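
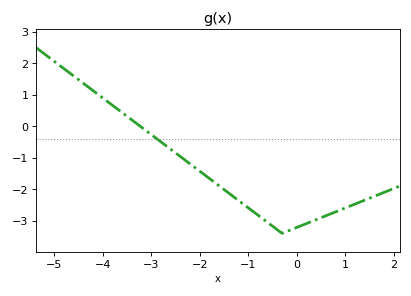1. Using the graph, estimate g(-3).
-0.257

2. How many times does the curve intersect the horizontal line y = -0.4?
1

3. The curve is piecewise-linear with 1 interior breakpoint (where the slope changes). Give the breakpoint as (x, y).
(-0.3, -3.4)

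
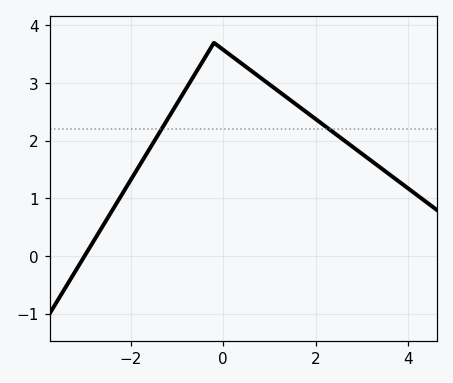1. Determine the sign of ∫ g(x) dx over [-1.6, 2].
positive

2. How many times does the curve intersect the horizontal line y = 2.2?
2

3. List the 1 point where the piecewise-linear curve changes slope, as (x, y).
(-0.2, 3.7)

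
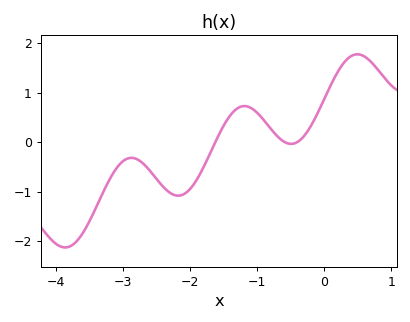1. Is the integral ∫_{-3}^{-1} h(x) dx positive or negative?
negative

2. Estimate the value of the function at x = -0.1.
0.58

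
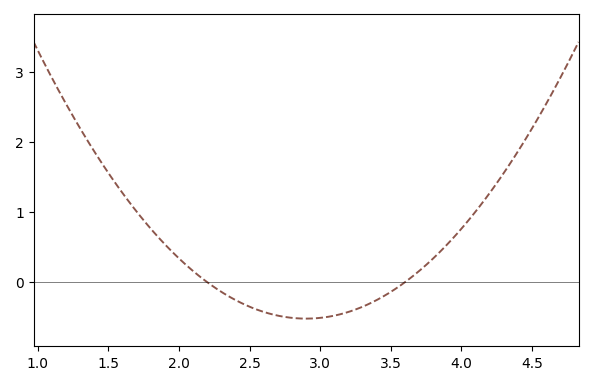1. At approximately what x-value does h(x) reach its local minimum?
2.9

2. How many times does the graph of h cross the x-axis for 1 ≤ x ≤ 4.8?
2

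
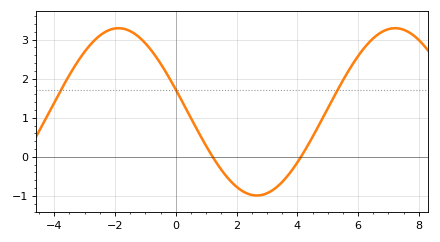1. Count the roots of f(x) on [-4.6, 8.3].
2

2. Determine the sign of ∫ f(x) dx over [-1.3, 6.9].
positive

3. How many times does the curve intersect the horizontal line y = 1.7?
3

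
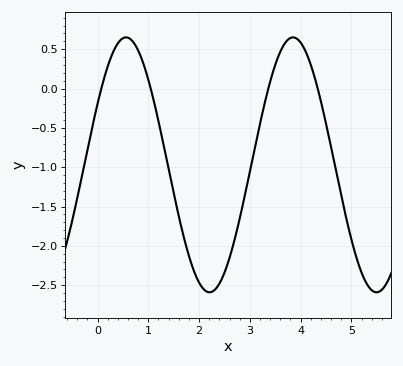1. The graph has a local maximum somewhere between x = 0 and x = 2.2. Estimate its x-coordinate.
0.56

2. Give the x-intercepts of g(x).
0.074, 1.05, 3.36, 4.34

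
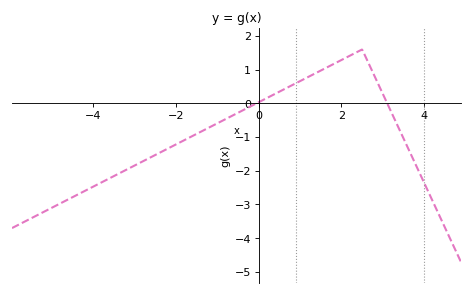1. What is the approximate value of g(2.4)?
1.54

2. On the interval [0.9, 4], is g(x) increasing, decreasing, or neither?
neither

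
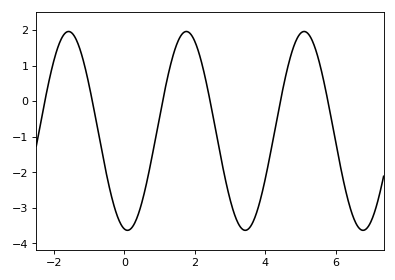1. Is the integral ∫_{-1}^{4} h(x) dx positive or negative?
negative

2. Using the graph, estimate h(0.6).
-2.4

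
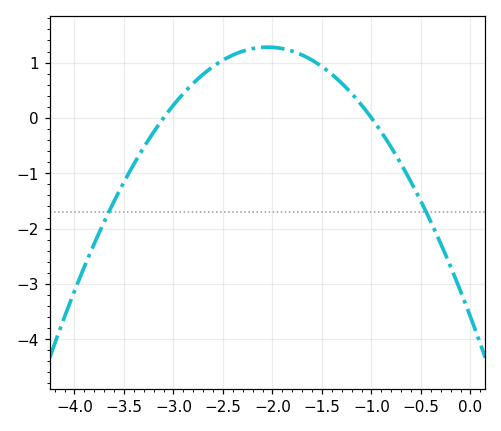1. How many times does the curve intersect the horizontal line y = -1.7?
2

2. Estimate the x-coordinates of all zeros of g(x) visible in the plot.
-3.1, -1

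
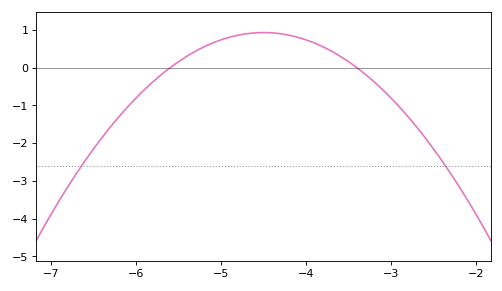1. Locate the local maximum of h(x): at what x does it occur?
-4.5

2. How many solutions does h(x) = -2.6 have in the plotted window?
2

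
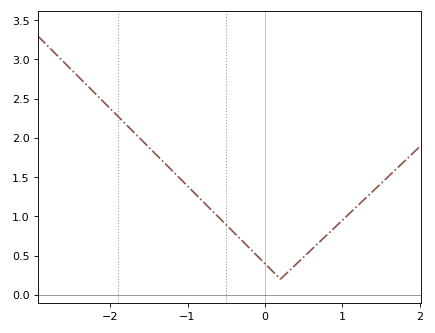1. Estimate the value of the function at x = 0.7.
0.669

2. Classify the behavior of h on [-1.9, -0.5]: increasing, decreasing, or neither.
decreasing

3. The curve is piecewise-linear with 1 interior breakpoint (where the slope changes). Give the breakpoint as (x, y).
(0.2, 0.2)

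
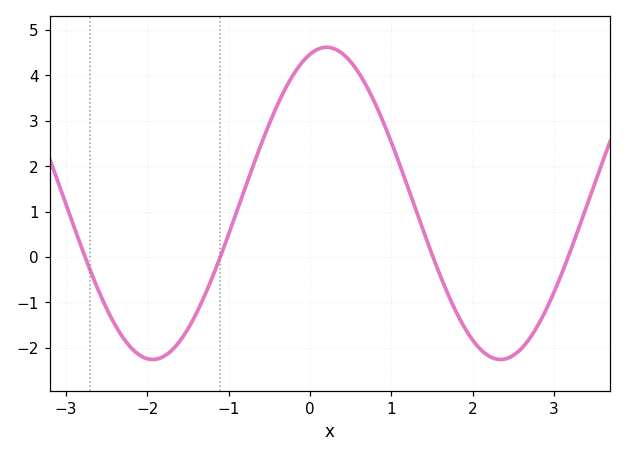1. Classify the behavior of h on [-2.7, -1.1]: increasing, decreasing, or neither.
neither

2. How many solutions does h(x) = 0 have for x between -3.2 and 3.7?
4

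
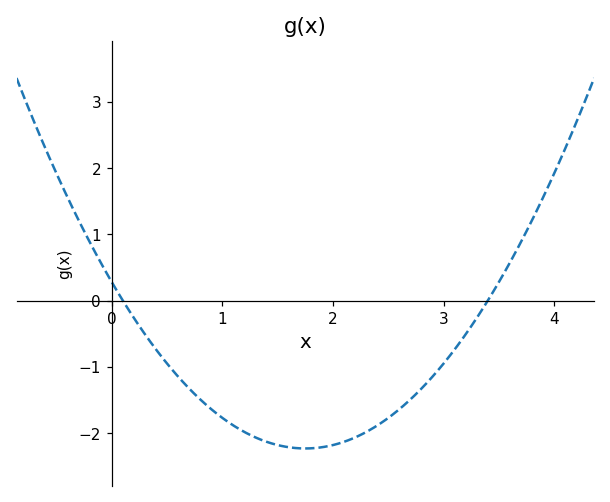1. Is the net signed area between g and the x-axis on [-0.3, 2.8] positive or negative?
negative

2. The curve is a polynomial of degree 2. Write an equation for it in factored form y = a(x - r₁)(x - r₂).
y = 0.82(x - 0.1)(x - 3.4)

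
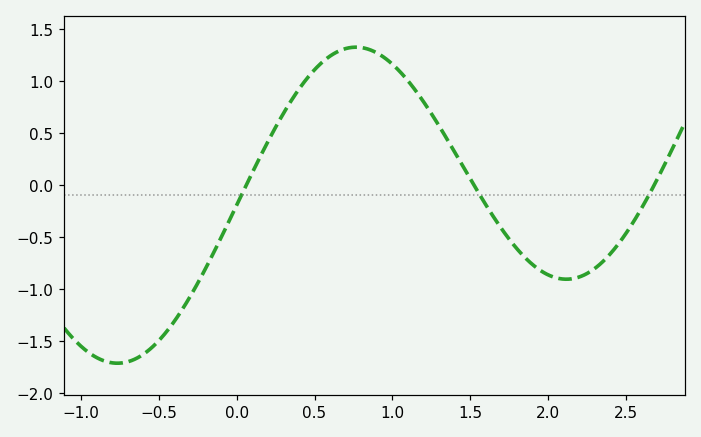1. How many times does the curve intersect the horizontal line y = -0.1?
3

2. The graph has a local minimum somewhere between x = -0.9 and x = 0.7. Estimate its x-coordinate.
-0.765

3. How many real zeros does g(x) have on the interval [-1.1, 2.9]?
3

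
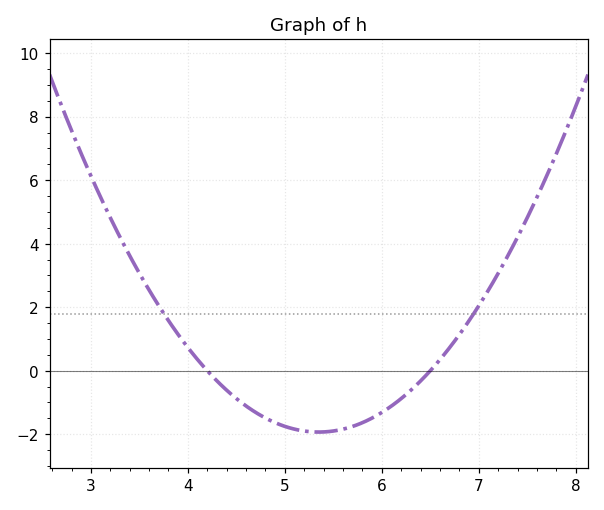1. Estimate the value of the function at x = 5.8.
-1.6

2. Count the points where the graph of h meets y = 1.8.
2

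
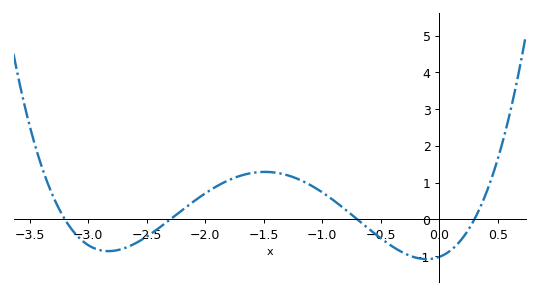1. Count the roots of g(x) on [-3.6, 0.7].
4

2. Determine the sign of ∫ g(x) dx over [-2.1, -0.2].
positive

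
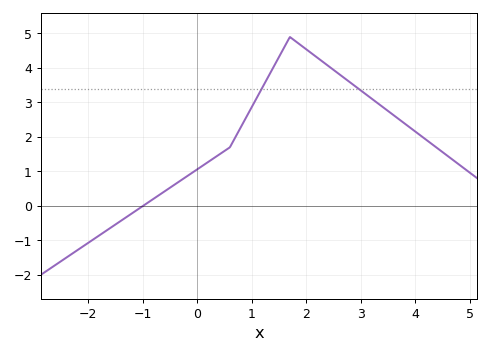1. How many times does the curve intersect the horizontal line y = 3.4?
2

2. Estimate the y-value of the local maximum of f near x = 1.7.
4.9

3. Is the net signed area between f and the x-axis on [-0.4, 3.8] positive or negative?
positive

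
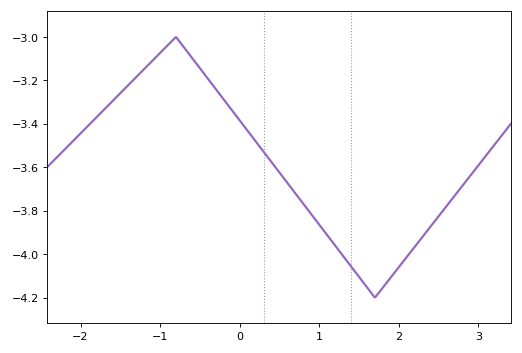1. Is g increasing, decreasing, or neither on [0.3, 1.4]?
decreasing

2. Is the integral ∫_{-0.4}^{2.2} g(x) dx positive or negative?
negative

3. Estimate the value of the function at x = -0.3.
-3.24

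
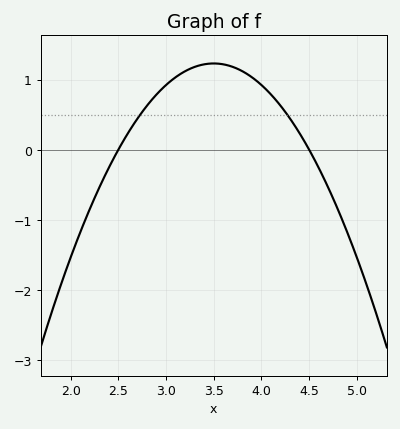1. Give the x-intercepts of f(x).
2.5, 4.5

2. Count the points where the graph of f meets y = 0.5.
2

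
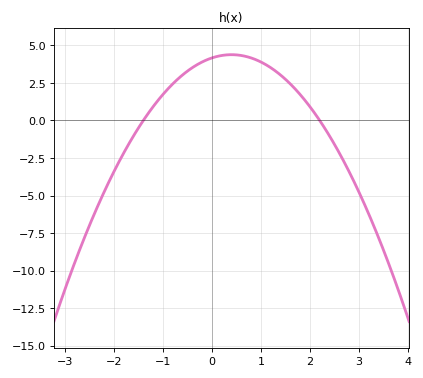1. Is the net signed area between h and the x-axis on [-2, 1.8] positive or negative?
positive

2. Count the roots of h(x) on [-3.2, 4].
2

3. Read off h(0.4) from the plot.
4.37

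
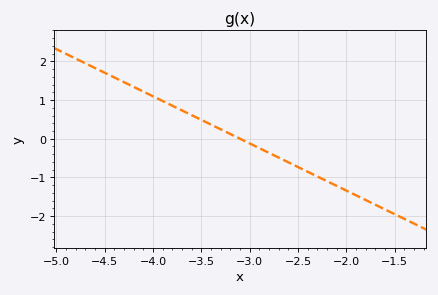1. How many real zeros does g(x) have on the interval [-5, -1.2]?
1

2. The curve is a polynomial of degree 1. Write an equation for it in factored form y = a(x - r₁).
y = -1.22(x + 3.1)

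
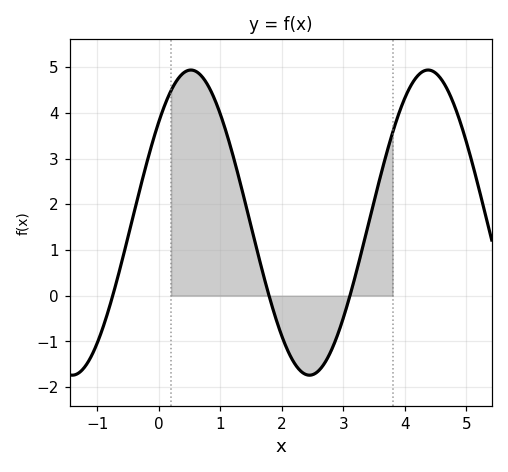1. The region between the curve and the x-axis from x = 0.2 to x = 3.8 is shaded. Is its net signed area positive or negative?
positive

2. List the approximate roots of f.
-0.7, 1.8, 3.1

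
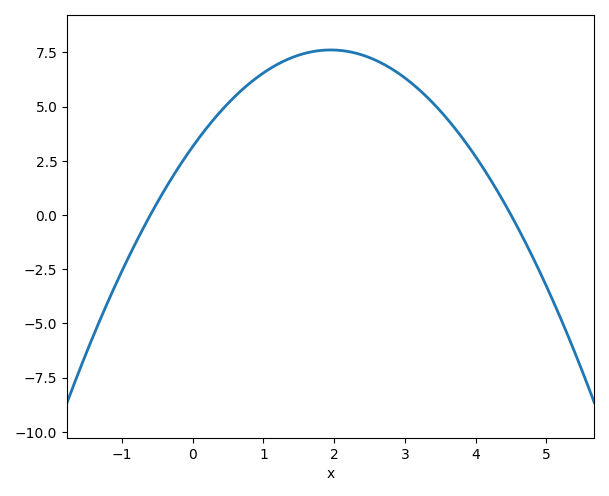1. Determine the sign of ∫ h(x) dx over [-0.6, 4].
positive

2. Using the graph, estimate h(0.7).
5.8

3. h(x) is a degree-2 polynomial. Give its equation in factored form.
y = -1.17(x + 0.6)(x - 4.5)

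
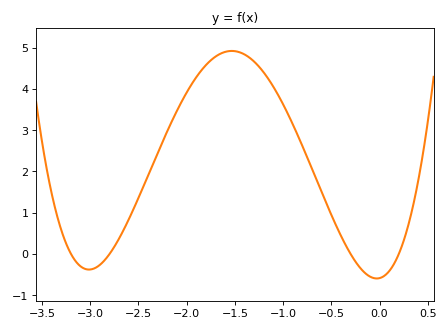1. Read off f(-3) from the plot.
-0.377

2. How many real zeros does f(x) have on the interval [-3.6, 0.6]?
4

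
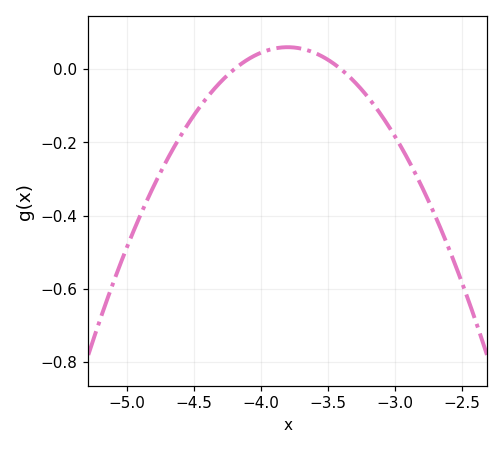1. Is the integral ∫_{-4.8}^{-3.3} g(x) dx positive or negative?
negative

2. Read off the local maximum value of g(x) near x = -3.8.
0.061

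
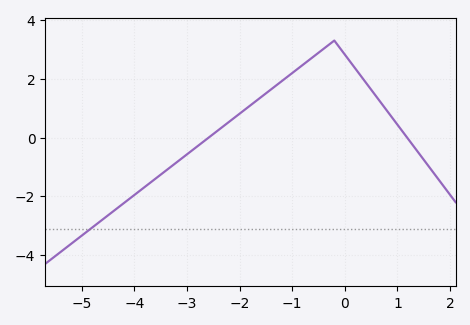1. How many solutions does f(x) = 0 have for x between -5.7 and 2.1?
2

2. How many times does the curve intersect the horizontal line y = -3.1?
1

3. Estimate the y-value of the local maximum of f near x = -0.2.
3.3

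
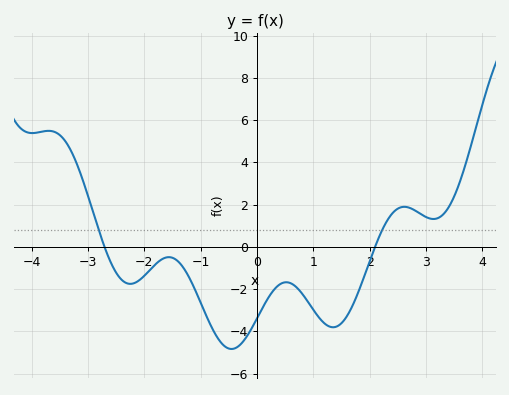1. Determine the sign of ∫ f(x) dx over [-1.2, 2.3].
negative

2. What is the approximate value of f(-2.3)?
-1.74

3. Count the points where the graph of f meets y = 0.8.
2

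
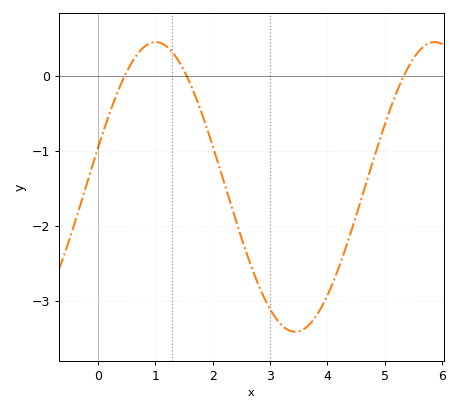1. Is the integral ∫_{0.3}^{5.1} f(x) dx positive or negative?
negative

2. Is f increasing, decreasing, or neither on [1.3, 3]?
decreasing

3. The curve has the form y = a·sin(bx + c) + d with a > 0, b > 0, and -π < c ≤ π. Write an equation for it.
y = 1.93sin(1.3x + 0.27) - 1.48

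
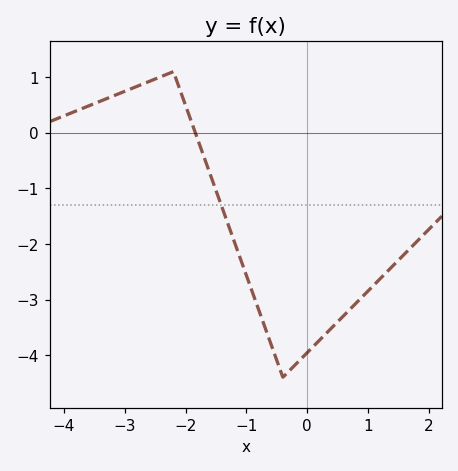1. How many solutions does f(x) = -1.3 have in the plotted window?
1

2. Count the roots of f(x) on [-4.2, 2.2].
1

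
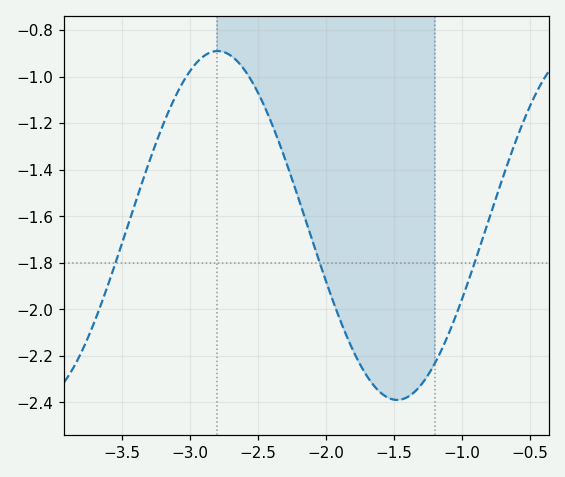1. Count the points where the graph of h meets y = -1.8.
3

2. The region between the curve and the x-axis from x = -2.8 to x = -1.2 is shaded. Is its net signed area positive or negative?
negative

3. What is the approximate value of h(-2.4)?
-1.2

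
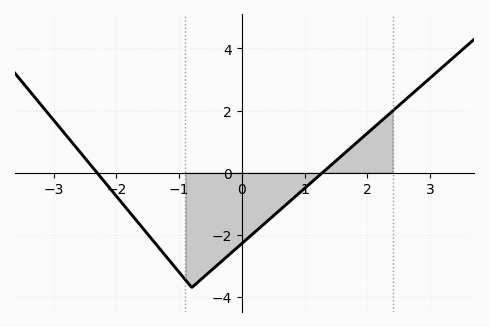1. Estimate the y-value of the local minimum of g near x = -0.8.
-3.7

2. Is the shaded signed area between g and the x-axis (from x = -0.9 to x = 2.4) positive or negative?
negative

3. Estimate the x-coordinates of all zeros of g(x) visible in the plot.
-2.31, 1.28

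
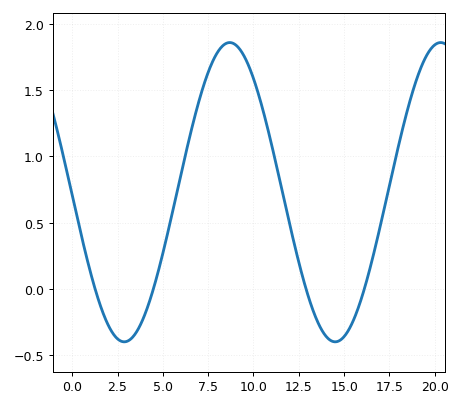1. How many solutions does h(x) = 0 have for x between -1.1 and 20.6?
4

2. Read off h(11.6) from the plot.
0.75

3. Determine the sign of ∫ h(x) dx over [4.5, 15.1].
positive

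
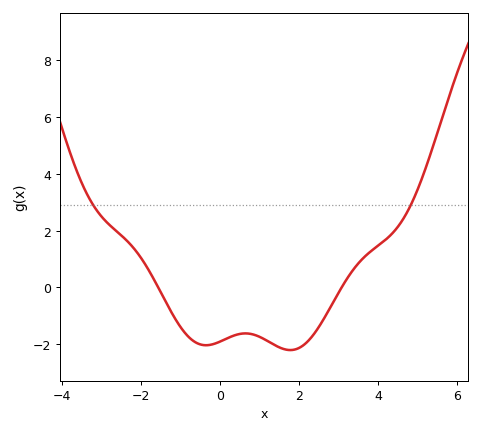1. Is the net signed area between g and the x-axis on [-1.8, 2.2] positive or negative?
negative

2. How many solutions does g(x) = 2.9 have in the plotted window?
2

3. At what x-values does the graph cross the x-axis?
-1.6, 3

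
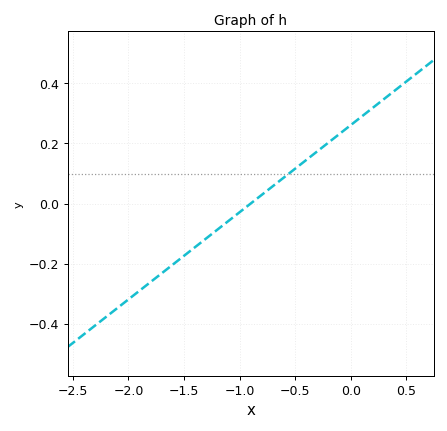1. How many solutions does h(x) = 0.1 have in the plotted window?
1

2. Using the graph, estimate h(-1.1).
-0.06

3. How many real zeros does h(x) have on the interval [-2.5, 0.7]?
1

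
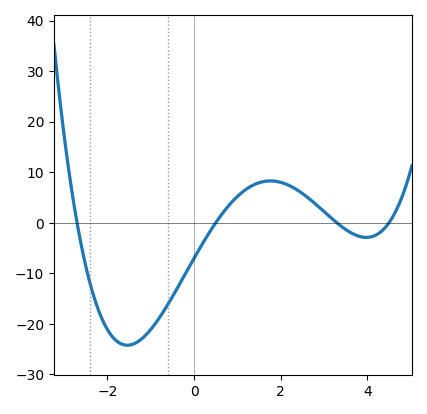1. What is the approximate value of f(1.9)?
8.2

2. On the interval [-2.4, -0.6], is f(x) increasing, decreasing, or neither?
neither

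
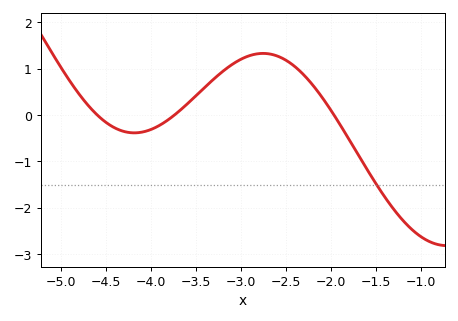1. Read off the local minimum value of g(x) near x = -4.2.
-0.4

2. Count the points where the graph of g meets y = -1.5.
1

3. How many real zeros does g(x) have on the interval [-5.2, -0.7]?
3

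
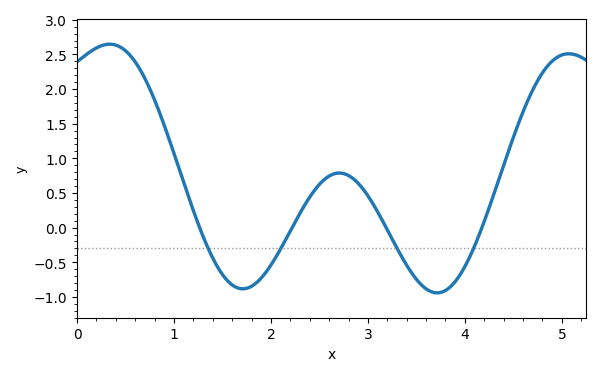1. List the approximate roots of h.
1.26, 2.22, 3.19, 4.18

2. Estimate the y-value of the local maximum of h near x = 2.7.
0.788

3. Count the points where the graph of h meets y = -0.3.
4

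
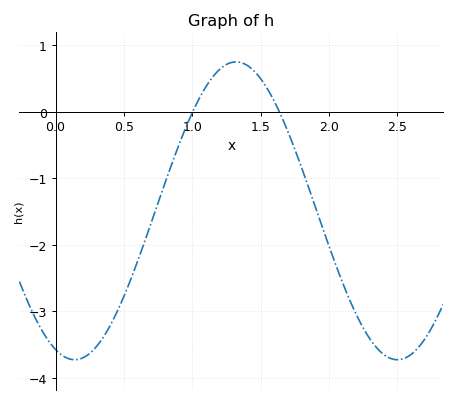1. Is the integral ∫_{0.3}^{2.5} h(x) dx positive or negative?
negative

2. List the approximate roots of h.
1, 1.64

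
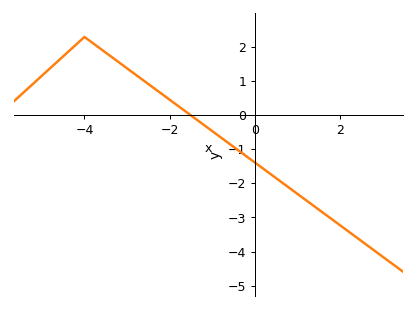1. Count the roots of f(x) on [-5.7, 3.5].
1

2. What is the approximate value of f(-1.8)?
0.272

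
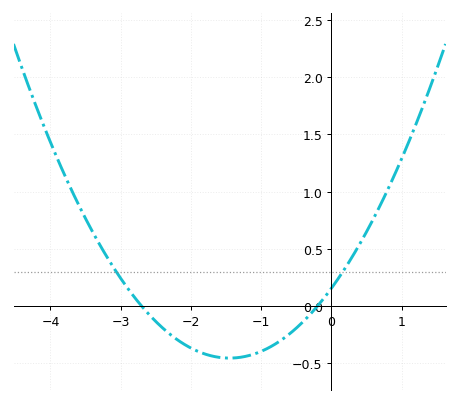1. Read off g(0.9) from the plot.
1.15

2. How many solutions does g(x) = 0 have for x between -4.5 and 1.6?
2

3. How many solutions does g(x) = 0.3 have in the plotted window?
2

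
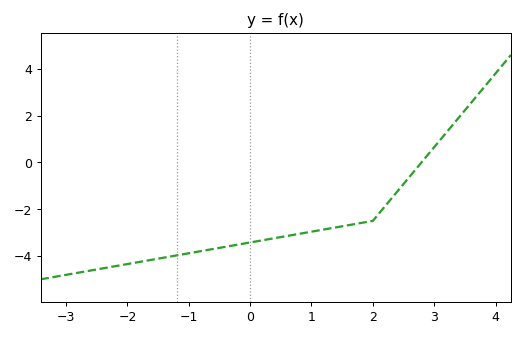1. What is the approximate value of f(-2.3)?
-4.4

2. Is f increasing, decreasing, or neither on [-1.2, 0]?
increasing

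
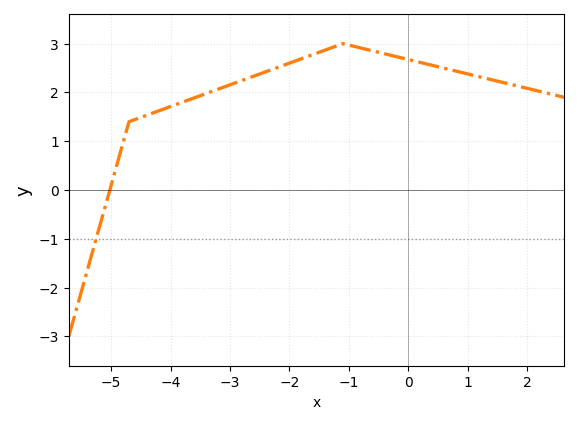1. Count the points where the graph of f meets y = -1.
1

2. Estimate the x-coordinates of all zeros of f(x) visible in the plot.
-5.02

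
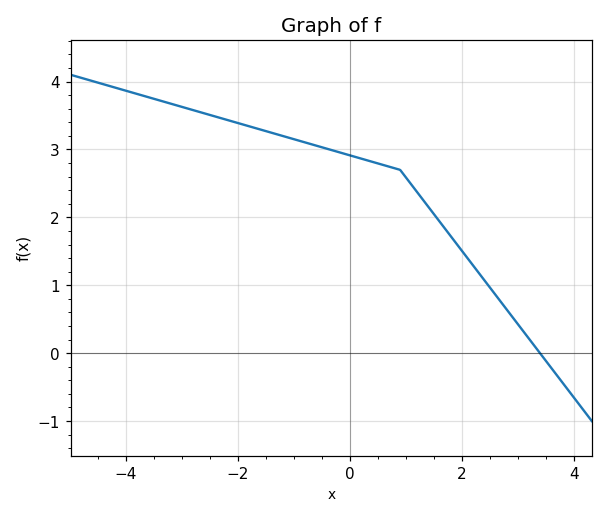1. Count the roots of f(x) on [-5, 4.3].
1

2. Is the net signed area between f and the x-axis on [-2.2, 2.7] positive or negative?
positive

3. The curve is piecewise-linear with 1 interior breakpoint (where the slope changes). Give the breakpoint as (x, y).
(0.9, 2.7)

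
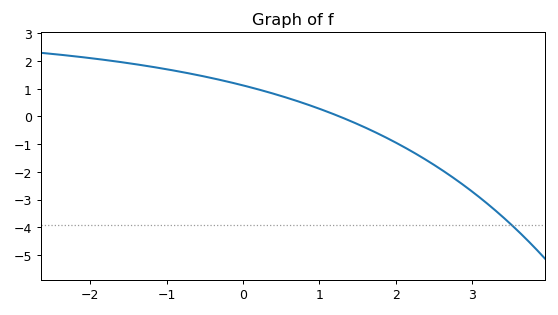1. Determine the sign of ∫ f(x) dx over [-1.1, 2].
positive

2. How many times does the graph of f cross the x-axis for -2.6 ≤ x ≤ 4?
1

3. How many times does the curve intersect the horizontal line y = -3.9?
1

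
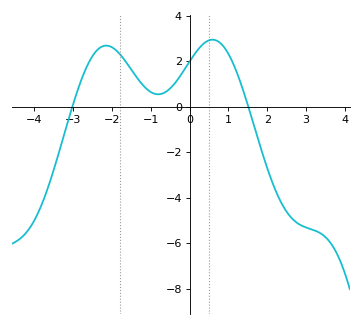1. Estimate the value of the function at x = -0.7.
0.6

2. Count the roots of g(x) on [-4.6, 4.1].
2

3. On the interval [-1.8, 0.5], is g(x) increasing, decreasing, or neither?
neither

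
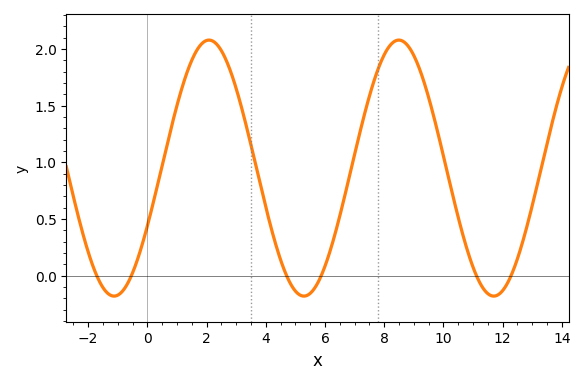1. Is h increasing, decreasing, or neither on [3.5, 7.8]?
neither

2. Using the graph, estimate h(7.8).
1.85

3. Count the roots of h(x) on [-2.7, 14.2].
6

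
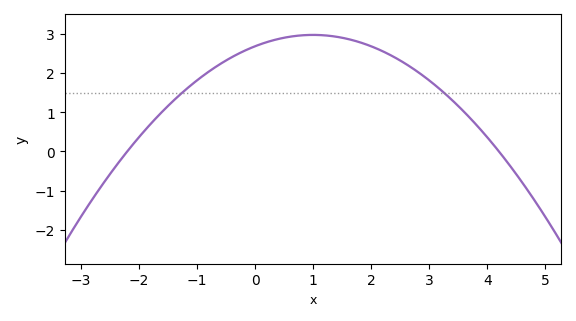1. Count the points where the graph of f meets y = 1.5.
2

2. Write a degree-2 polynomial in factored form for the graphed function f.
y = -0.29(x + 2.2)(x - 4.2)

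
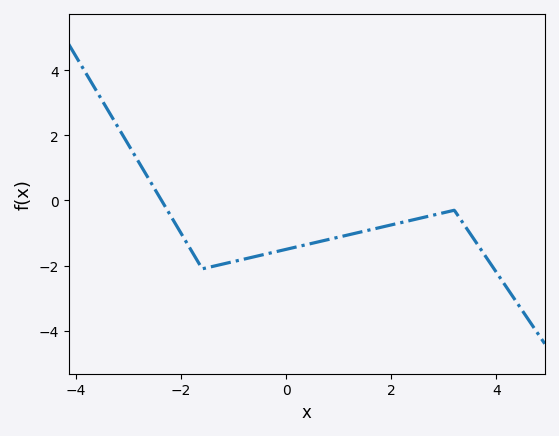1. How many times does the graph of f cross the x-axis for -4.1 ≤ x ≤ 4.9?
1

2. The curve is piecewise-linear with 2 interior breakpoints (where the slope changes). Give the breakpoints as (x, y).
(-1.6, -2.1); (3.2, -0.3)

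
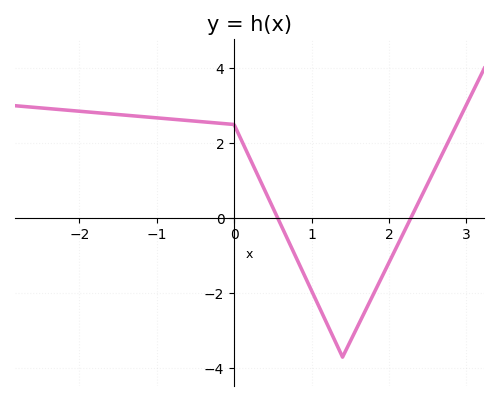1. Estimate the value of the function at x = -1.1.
2.6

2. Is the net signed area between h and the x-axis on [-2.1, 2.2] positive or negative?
positive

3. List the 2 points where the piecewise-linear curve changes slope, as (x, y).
(0, 2.5); (1.4, -3.7)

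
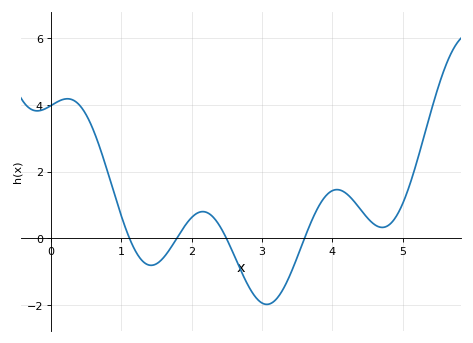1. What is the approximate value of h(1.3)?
-0.671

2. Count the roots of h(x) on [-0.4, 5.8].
4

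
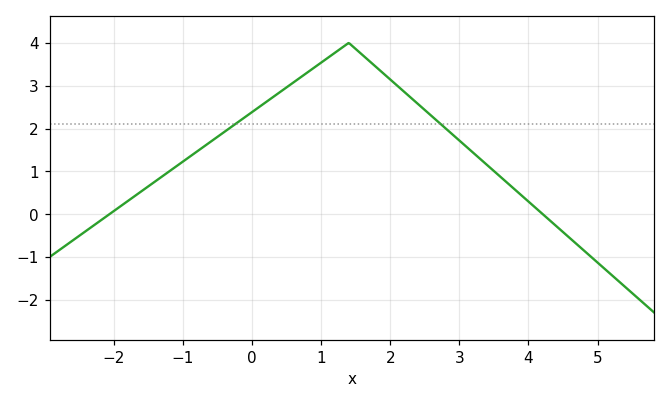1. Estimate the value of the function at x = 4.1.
0.2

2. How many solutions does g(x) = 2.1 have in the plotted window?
2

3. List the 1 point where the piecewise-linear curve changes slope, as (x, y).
(1.4, 4)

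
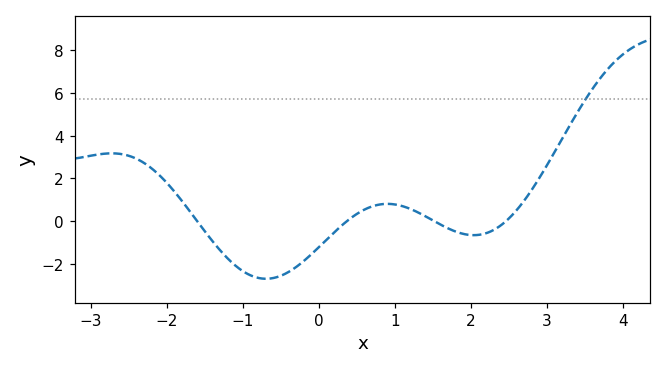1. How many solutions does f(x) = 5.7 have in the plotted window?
1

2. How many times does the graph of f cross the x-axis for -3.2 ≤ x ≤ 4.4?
4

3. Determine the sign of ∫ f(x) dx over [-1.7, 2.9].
negative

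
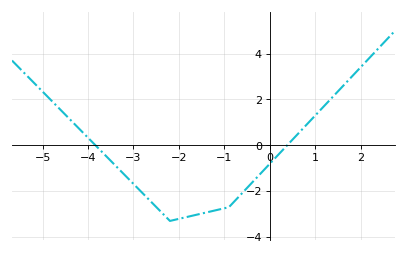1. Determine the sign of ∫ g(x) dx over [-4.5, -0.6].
negative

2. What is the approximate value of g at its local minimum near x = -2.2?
-3.3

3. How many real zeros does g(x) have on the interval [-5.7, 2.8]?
2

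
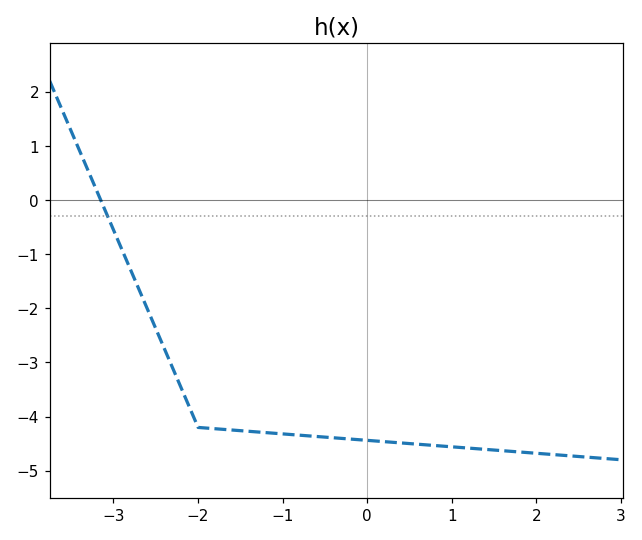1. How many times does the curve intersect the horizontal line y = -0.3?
1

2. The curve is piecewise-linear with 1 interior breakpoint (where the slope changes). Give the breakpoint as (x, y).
(-2, -4.2)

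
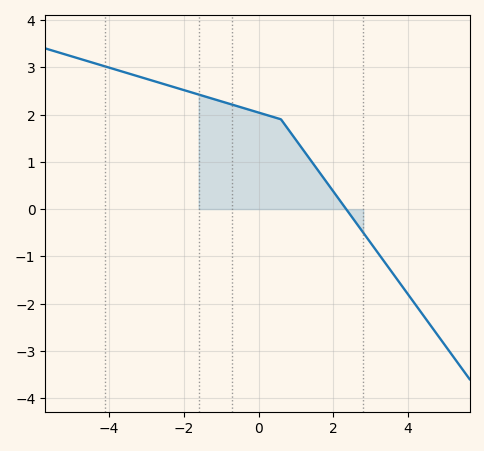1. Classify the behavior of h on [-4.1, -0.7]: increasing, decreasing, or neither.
decreasing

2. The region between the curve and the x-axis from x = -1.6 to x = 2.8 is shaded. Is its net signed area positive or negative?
positive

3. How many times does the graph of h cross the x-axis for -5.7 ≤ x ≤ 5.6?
1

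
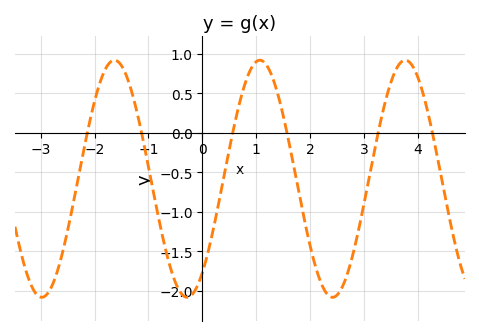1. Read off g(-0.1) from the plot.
-1.95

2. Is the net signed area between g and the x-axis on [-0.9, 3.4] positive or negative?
negative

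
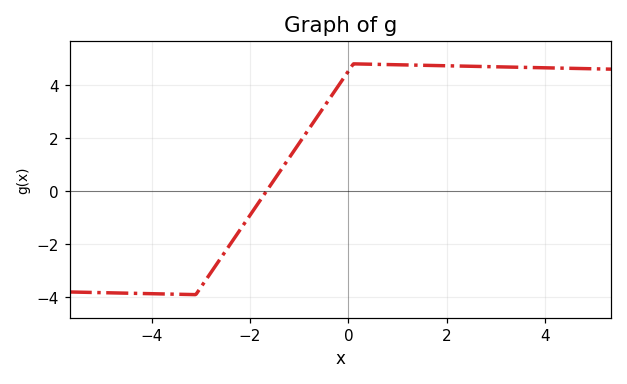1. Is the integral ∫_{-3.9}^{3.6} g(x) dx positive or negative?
positive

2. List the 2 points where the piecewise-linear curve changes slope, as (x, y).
(-3.1, -3.9); (0.1, 4.8)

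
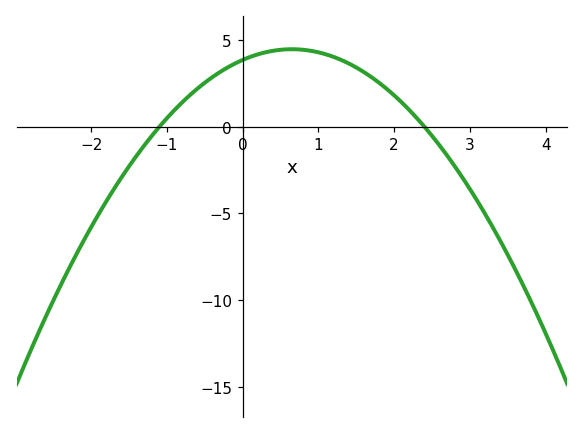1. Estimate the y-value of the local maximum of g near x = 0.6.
4.47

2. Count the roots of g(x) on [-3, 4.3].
2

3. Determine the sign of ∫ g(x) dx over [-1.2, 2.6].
positive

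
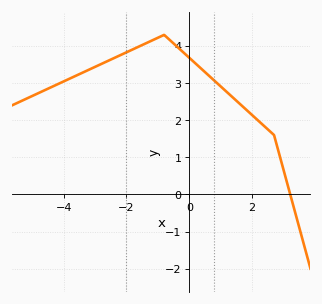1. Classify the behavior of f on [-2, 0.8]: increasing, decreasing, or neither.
neither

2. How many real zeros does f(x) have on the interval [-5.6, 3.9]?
1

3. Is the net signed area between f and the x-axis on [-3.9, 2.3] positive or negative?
positive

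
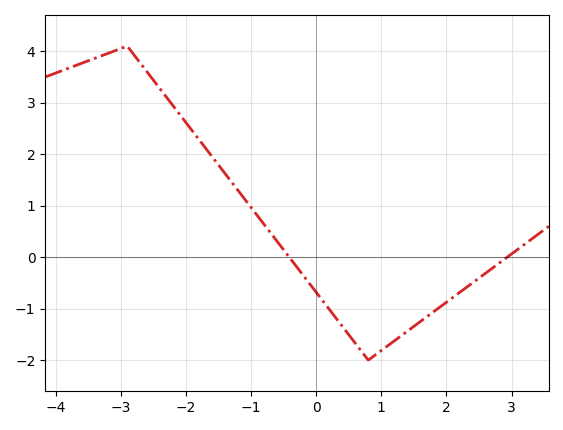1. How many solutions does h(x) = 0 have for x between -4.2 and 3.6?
2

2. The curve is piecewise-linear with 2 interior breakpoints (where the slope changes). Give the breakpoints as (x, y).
(-2.9, 4.1); (0.8, -2)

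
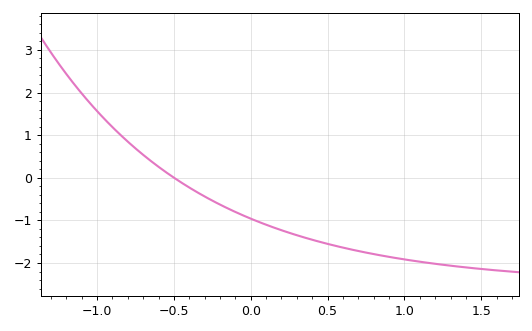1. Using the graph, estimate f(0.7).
-1.72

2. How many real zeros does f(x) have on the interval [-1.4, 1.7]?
1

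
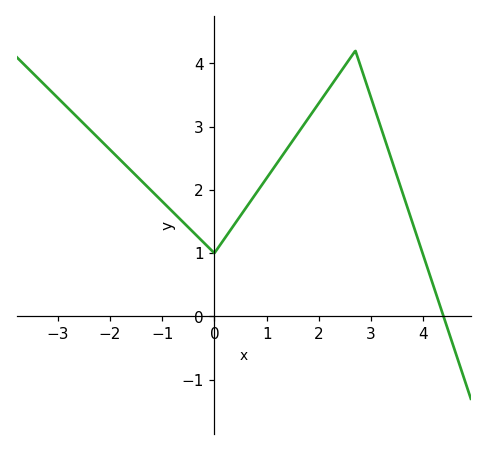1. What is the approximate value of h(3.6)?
1.96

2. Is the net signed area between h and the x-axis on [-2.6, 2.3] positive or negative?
positive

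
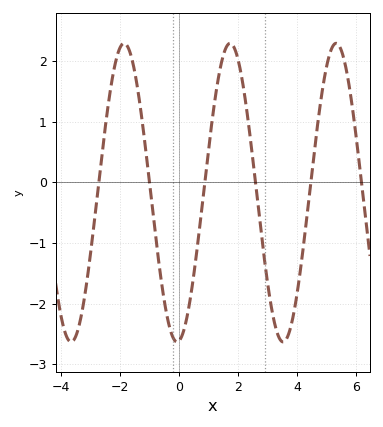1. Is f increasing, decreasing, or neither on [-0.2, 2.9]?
neither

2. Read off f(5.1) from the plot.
2.12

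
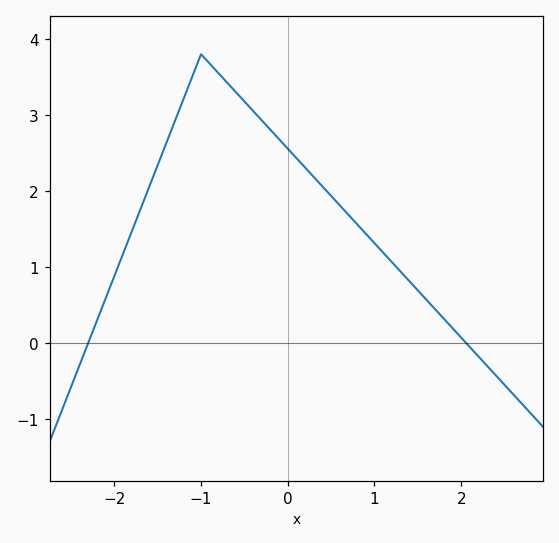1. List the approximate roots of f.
-2.3, 2.1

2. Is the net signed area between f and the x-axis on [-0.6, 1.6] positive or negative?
positive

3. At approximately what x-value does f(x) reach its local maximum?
-1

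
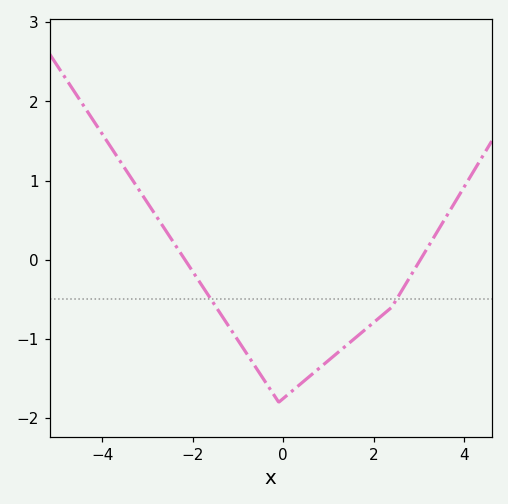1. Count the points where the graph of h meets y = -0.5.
2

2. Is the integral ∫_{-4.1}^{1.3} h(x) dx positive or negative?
negative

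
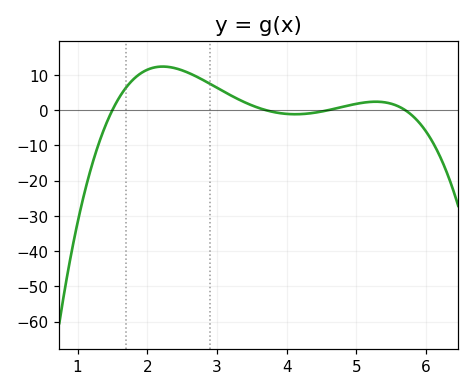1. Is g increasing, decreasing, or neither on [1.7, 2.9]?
neither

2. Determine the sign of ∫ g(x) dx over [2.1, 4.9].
positive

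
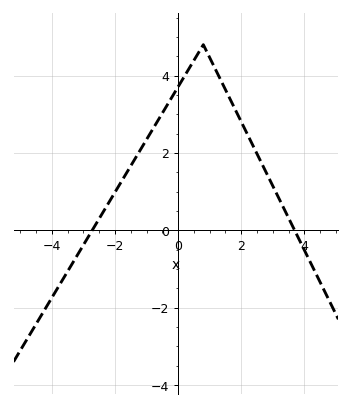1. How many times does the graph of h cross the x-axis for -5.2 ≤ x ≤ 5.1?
2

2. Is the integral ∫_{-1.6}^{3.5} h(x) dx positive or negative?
positive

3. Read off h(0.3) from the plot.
4.2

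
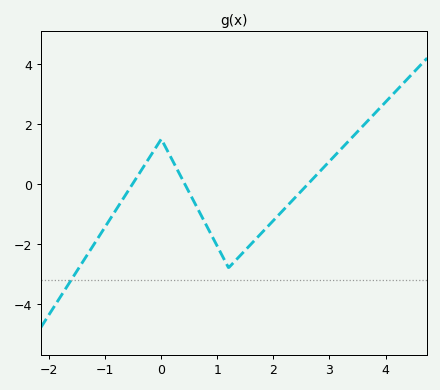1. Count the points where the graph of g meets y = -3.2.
1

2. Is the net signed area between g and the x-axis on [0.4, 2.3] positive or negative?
negative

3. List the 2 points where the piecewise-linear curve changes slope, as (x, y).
(0, 1.5); (1.2, -2.8)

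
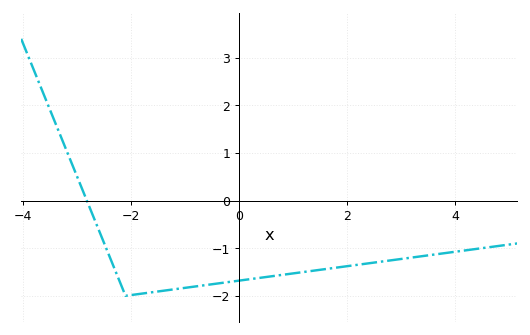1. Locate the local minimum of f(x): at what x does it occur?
-2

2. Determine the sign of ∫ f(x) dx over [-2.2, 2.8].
negative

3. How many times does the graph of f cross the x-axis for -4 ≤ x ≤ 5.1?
1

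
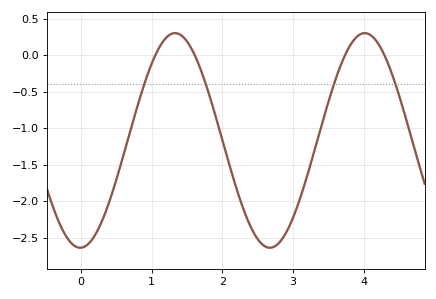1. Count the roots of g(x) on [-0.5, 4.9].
4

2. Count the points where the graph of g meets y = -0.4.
4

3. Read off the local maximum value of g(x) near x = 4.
0.3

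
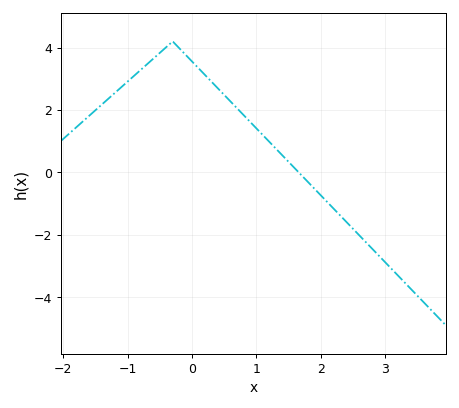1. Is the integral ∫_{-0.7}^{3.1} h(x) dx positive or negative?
positive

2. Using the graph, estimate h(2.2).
-1.16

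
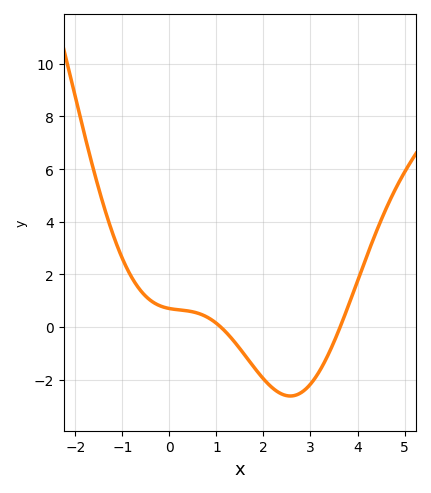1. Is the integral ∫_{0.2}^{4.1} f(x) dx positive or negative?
negative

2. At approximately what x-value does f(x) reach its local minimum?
2.6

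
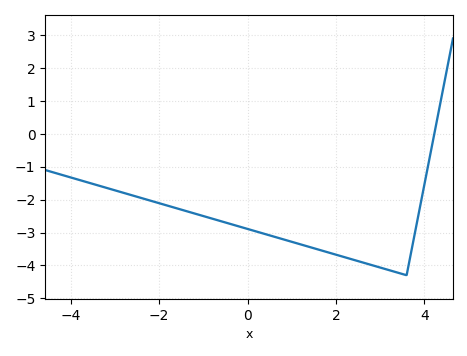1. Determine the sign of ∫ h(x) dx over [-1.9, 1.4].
negative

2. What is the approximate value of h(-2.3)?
-2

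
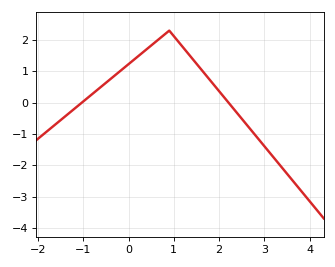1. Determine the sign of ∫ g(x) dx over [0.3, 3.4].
positive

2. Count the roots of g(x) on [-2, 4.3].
2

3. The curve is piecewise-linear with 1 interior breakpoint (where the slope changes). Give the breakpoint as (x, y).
(0.9, 2.3)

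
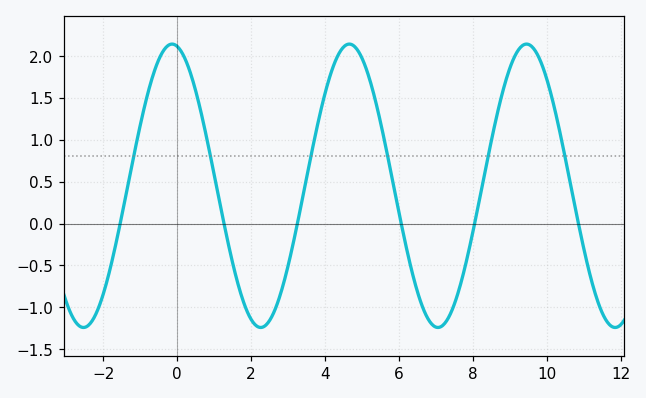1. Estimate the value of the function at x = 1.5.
-0.467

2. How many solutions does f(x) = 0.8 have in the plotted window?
6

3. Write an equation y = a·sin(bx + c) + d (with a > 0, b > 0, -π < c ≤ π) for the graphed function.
y = 1.69sin(1.31x + 1.75) + 0.45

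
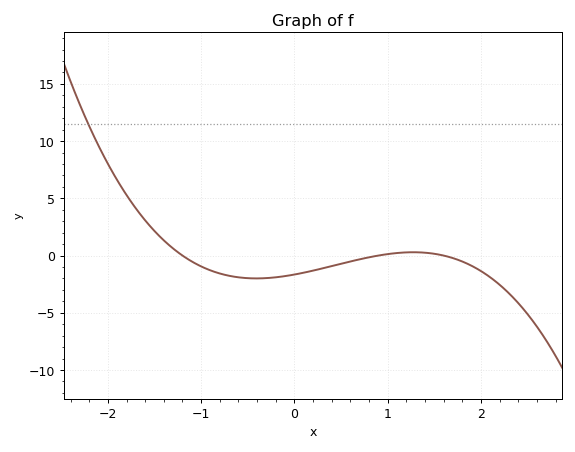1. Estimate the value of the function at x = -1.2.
0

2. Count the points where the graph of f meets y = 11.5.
1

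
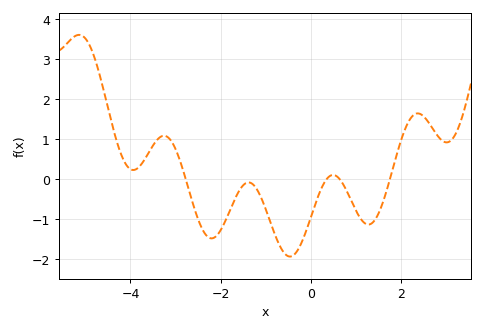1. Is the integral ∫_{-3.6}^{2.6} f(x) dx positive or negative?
negative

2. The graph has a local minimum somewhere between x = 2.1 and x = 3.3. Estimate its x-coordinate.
3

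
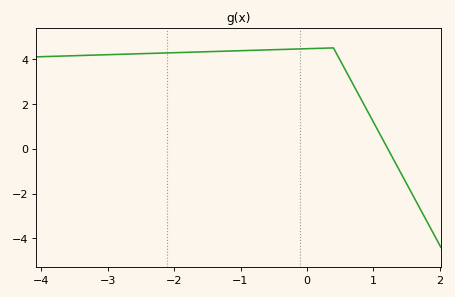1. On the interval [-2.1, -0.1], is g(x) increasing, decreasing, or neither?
increasing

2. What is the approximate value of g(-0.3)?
4.44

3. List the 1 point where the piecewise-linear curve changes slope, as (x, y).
(0.4, 4.5)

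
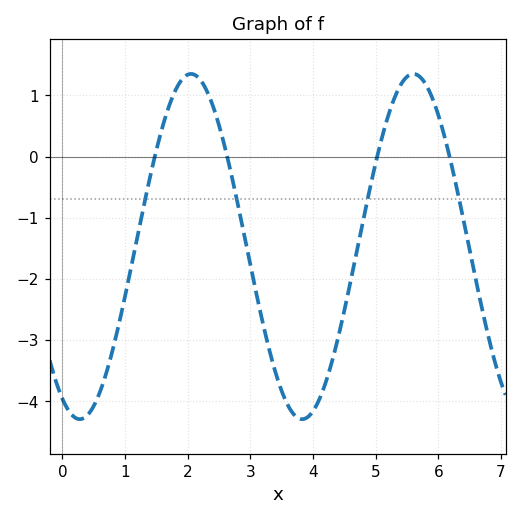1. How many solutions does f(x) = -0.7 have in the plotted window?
4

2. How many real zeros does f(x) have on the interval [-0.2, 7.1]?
4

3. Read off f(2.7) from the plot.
-0.313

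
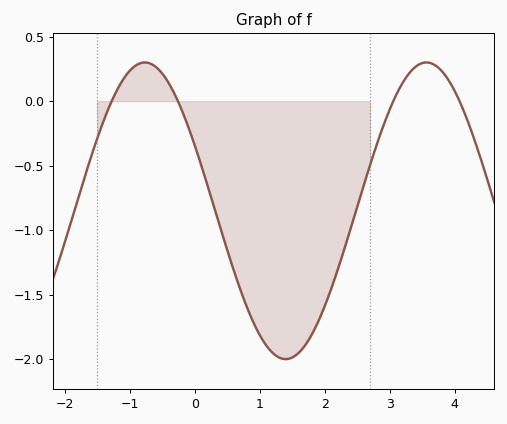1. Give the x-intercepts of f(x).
-1.3, -0.3, 3.1, 4.1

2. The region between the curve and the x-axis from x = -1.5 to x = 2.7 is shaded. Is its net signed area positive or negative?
negative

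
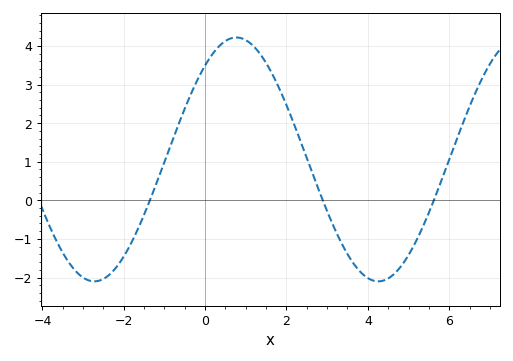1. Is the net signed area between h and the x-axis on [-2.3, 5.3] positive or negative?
positive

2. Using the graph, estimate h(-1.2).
0.435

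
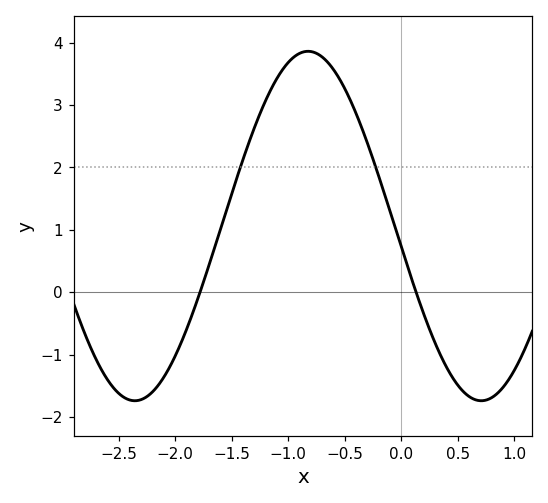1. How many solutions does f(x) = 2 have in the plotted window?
2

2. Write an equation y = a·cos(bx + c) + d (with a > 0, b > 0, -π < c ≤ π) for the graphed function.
y = 2.8cos(2.05x + 1.69) + 1.06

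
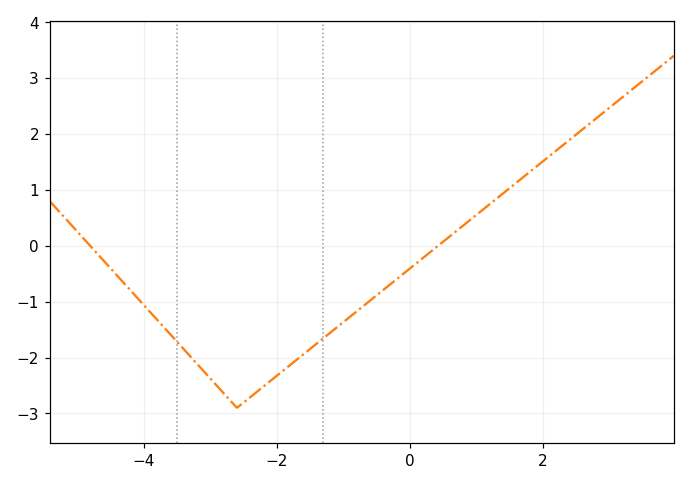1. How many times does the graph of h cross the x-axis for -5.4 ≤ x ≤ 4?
2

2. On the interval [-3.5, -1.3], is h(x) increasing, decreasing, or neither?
neither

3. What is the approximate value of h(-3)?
-2.37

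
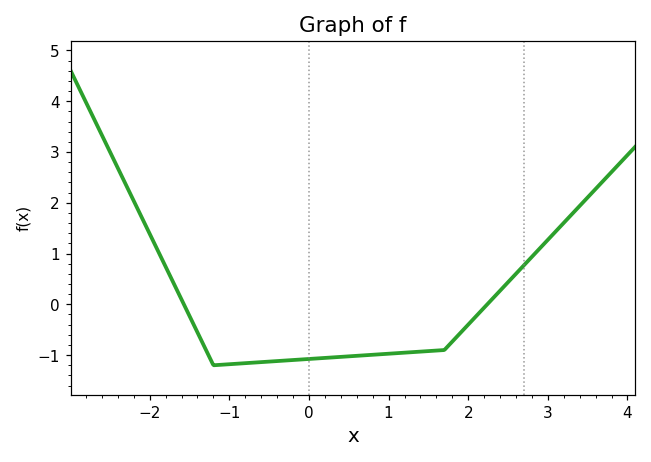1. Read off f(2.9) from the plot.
1.1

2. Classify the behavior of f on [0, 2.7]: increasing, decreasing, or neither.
increasing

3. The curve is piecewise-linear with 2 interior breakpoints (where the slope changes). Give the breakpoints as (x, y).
(-1.2, -1.2); (1.7, -0.9)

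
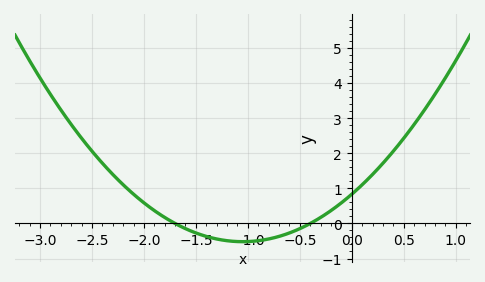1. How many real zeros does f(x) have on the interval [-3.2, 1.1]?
2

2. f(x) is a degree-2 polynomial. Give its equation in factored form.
y = 1.23(x + 1.7)(x + 0.4)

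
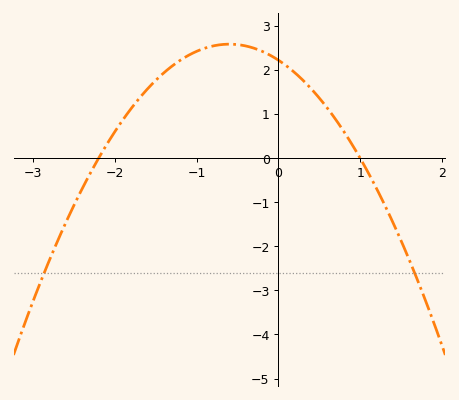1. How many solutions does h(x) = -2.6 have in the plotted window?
2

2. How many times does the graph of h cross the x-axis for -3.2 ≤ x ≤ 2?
2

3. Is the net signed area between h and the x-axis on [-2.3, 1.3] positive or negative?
positive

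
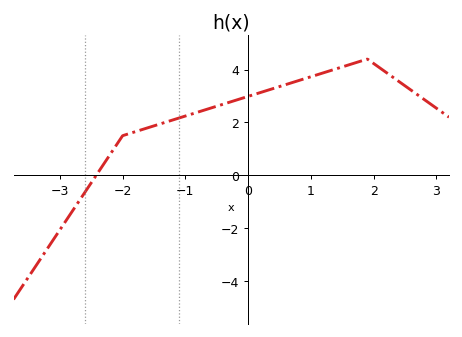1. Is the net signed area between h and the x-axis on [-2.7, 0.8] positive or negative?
positive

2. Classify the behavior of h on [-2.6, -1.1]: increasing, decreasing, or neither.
increasing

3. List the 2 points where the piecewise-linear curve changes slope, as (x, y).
(-2, 1.5); (1.9, 4.4)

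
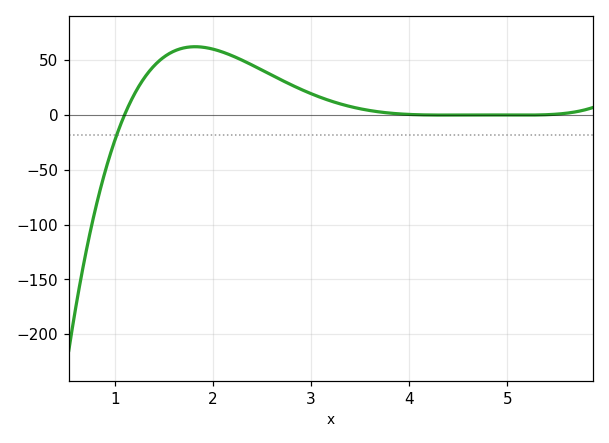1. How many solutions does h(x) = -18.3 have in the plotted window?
1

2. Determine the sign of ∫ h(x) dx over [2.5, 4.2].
positive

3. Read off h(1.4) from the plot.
44.8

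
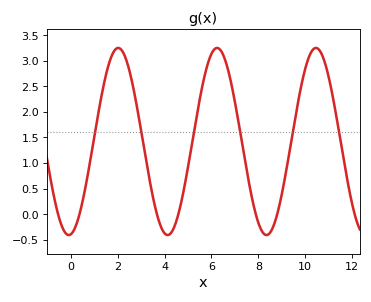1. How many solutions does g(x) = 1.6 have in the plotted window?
6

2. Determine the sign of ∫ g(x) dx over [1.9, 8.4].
positive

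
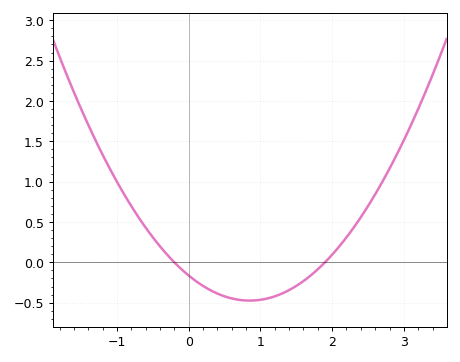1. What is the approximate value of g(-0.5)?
0.31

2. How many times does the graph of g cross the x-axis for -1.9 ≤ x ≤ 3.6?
2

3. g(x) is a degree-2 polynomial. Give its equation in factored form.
y = 0.43(x + 0.2)(x - 1.9)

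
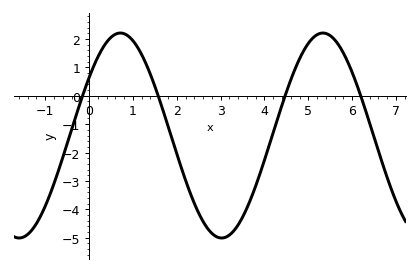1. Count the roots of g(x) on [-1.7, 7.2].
4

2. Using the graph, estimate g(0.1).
1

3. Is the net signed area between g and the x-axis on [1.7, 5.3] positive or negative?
negative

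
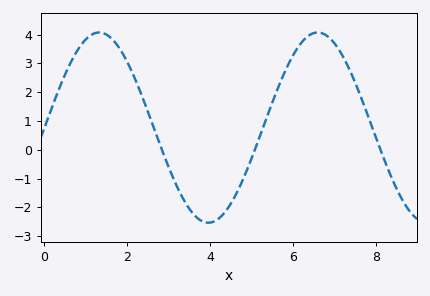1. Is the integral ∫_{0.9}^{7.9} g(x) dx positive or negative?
positive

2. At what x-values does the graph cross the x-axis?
2.84, 5.08, 8.12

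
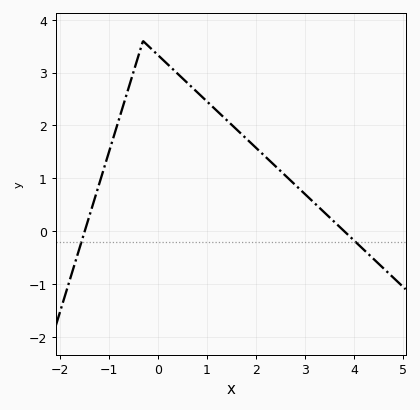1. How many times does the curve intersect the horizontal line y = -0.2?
2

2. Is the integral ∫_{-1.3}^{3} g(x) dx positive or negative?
positive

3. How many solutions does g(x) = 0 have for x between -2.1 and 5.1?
2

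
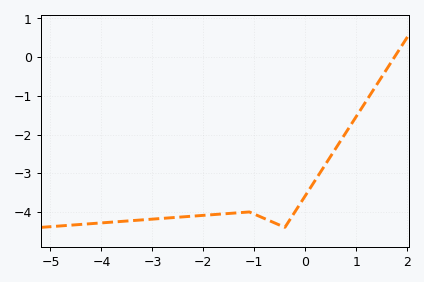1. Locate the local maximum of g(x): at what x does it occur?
-1.1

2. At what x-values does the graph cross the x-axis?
1.7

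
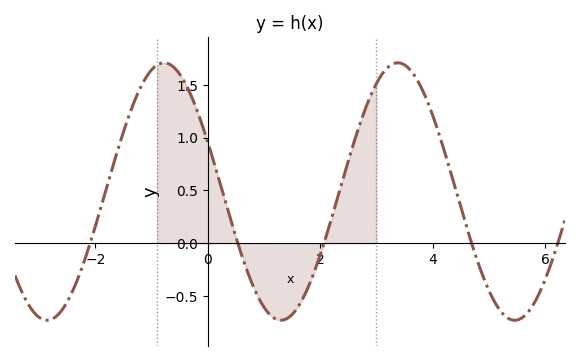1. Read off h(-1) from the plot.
1.64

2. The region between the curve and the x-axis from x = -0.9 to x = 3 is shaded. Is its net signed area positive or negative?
positive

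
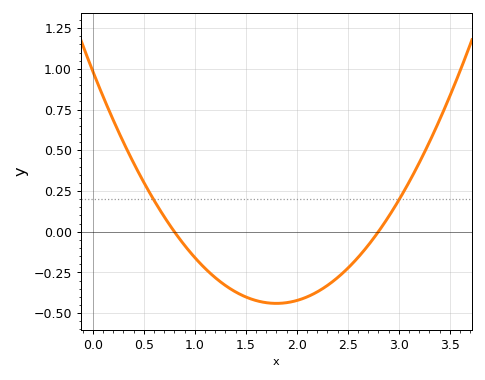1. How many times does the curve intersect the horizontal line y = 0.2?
2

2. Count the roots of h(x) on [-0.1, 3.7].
2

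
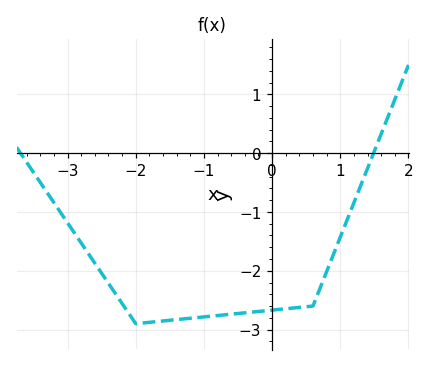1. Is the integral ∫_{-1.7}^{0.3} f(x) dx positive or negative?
negative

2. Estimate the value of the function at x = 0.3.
-2.63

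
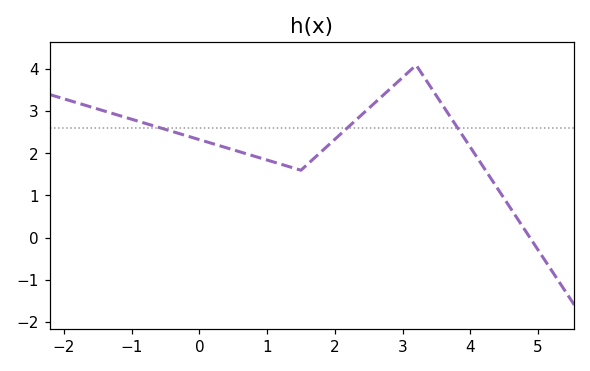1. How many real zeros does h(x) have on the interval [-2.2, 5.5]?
1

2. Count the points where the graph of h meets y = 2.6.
3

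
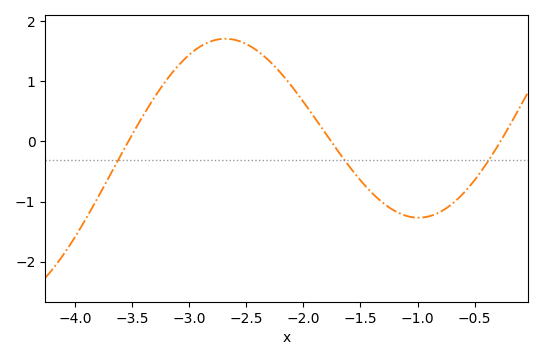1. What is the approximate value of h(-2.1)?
0.9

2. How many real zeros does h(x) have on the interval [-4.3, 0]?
3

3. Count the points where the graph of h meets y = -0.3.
3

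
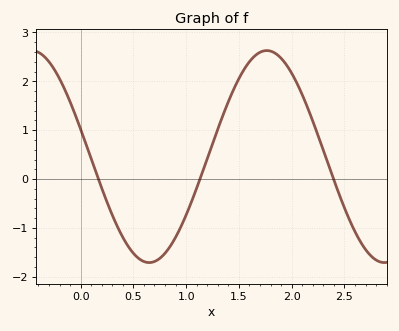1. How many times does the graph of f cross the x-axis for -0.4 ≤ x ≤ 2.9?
3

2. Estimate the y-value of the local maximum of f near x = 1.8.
2.63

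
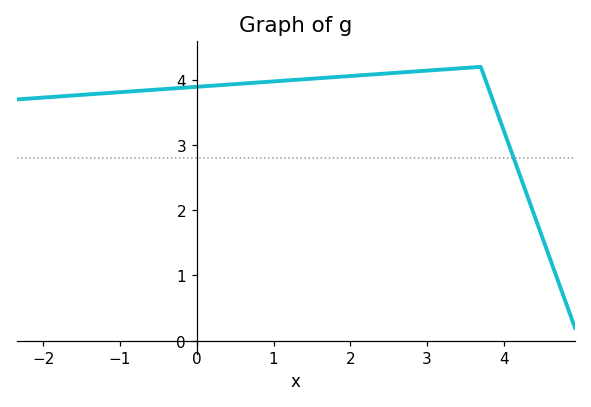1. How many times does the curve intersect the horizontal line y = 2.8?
1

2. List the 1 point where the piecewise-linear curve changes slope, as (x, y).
(3.7, 4.2)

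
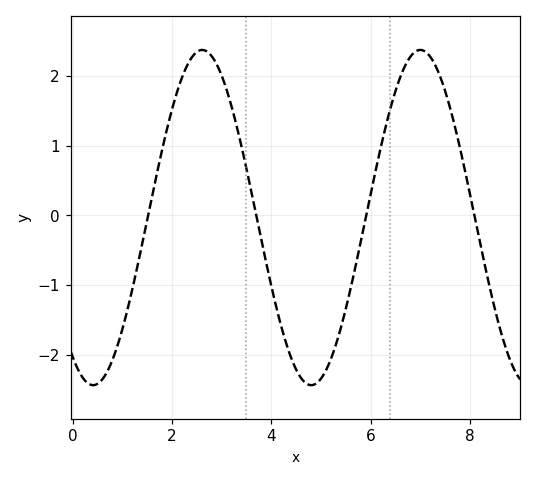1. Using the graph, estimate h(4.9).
-2.42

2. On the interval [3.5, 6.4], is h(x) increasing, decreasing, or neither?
neither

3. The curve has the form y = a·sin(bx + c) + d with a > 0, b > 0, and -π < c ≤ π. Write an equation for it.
y = 2.41sin(1.43x - 2.16) - 0.03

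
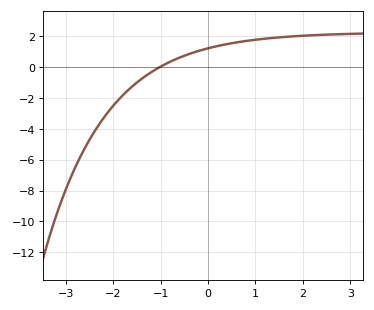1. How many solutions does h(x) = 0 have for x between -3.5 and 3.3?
1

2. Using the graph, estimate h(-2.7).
-5.8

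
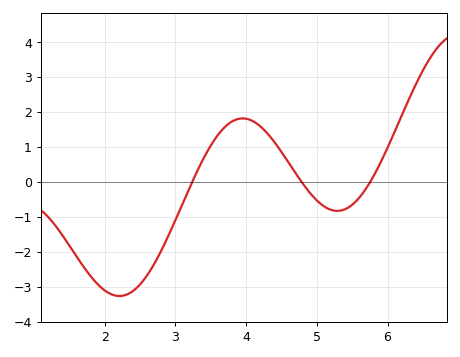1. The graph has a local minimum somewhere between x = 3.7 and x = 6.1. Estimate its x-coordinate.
5.29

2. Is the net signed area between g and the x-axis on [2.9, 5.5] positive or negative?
positive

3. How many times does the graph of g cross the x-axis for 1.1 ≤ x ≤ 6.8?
3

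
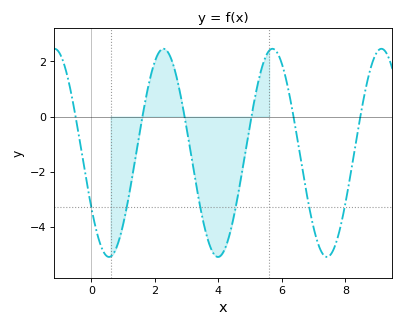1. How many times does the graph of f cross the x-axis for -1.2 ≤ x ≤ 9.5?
6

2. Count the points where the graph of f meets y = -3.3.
6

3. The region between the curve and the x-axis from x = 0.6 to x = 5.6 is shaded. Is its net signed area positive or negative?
negative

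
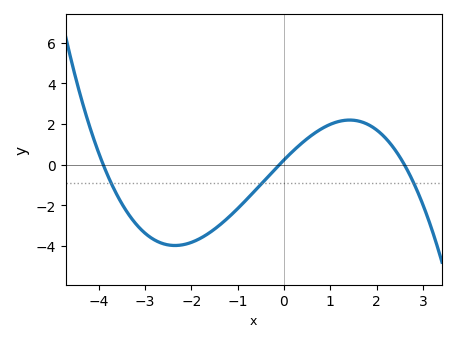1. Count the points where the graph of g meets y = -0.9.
3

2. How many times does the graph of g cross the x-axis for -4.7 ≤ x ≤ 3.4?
3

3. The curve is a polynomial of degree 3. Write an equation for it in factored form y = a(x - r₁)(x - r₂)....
y = -0.23(x + 3.9)(x + 0.1)(x - 2.6)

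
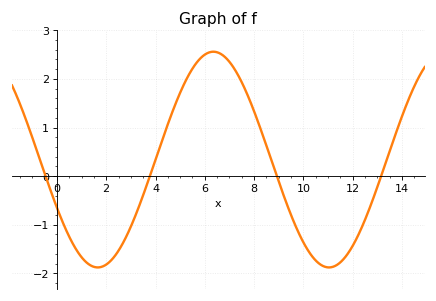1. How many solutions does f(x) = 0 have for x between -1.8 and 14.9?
4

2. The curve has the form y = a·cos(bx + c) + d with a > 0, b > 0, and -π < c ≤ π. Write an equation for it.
y = 2.22cos(0.67x + 2) + 0.34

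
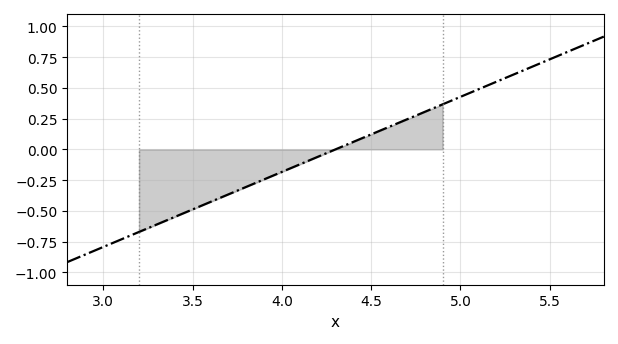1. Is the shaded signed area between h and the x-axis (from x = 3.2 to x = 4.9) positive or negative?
negative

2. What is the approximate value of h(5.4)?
0.671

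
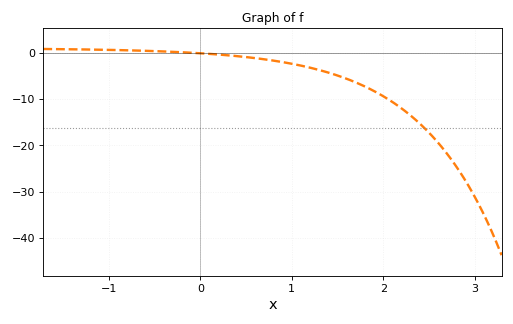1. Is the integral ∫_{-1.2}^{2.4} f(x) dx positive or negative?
negative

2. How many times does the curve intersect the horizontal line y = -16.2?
1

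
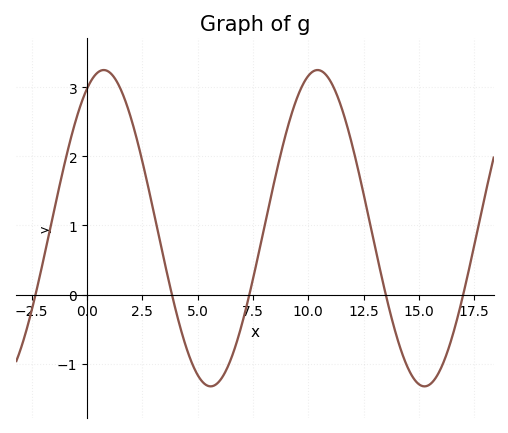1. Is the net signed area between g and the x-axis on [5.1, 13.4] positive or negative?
positive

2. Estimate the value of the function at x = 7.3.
-0.1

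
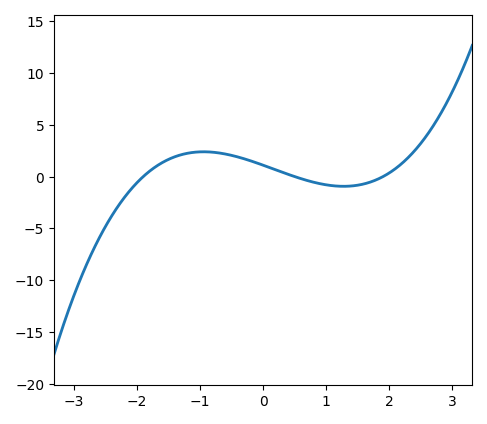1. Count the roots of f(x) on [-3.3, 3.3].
3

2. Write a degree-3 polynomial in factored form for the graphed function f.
y = 0.61(x + 1.9)(x - 0.5)(x - 1.9)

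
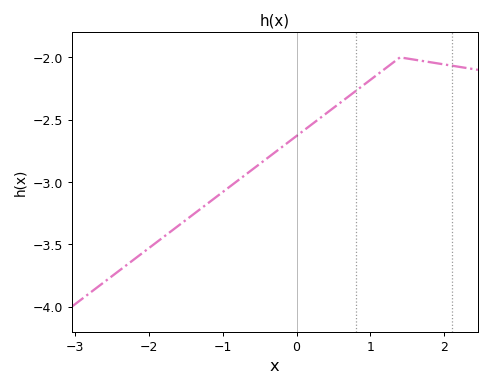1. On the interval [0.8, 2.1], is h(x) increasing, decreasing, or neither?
neither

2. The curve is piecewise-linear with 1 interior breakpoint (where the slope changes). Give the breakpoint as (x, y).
(1.4, -2)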